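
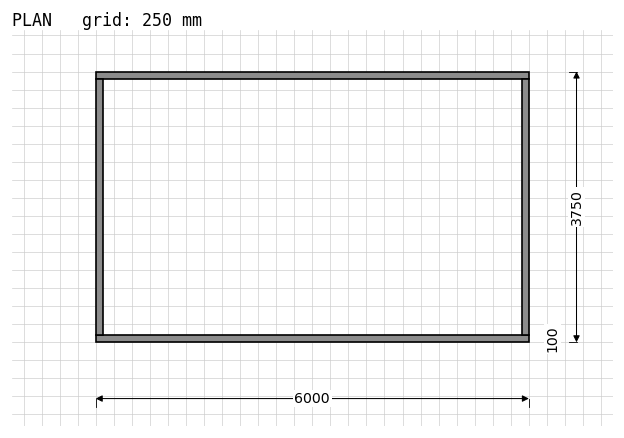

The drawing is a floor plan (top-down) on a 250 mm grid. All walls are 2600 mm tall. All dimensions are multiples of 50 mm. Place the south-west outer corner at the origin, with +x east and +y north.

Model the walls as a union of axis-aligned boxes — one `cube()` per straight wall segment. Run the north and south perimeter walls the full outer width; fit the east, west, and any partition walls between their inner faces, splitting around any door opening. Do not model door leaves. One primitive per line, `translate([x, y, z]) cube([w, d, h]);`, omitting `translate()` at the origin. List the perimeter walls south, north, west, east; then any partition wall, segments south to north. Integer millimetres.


cube([6000, 100, 2600]);
translate([0, 3650, 0]) cube([6000, 100, 2600]);
translate([0, 100, 0]) cube([100, 3550, 2600]);
translate([5900, 100, 0]) cube([100, 3550, 2600]);


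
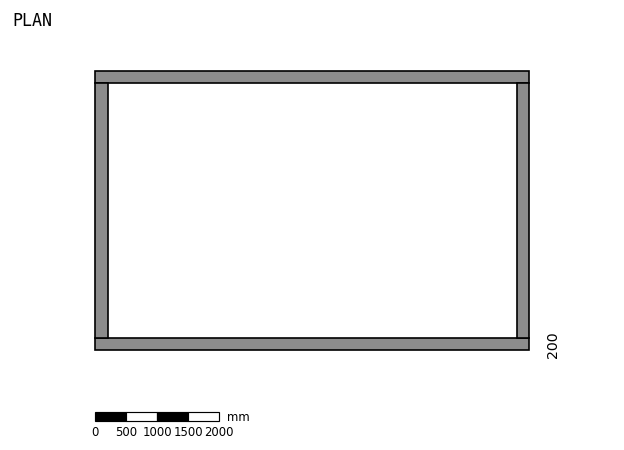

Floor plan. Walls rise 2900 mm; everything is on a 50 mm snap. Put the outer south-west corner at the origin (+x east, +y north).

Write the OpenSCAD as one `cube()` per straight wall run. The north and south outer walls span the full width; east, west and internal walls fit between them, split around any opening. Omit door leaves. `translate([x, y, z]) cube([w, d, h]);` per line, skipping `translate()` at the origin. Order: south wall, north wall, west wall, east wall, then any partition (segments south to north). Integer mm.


cube([7000, 200, 2900]);
translate([0, 4300, 0]) cube([7000, 200, 2900]);
translate([0, 200, 0]) cube([200, 4100, 2900]);
translate([6800, 200, 0]) cube([200, 4100, 2900]);


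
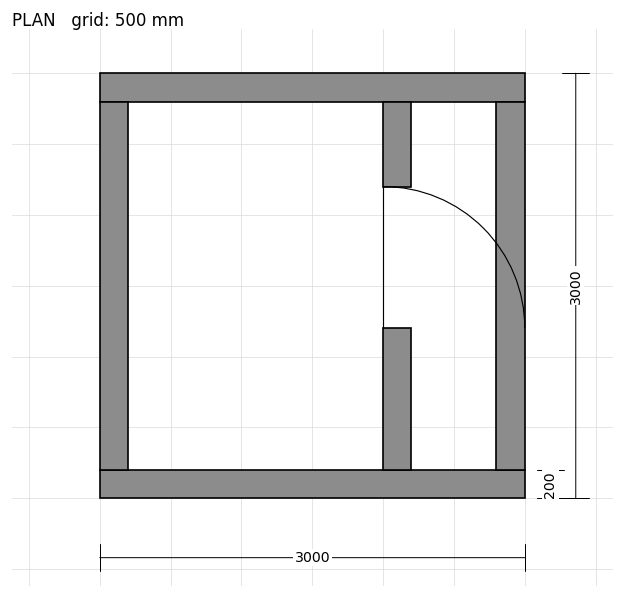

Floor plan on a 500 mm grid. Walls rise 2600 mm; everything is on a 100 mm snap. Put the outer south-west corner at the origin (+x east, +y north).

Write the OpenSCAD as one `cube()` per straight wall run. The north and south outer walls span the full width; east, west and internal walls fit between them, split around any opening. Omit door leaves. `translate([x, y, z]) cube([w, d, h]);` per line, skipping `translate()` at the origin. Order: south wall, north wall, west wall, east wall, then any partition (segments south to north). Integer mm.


cube([3000, 200, 2600]);
translate([0, 2800, 0]) cube([3000, 200, 2600]);
translate([0, 200, 0]) cube([200, 2600, 2600]);
translate([2800, 200, 0]) cube([200, 2600, 2600]);
translate([2000, 200, 0]) cube([200, 1000, 2600]);
translate([2000, 2200, 0]) cube([200, 600, 2600]);


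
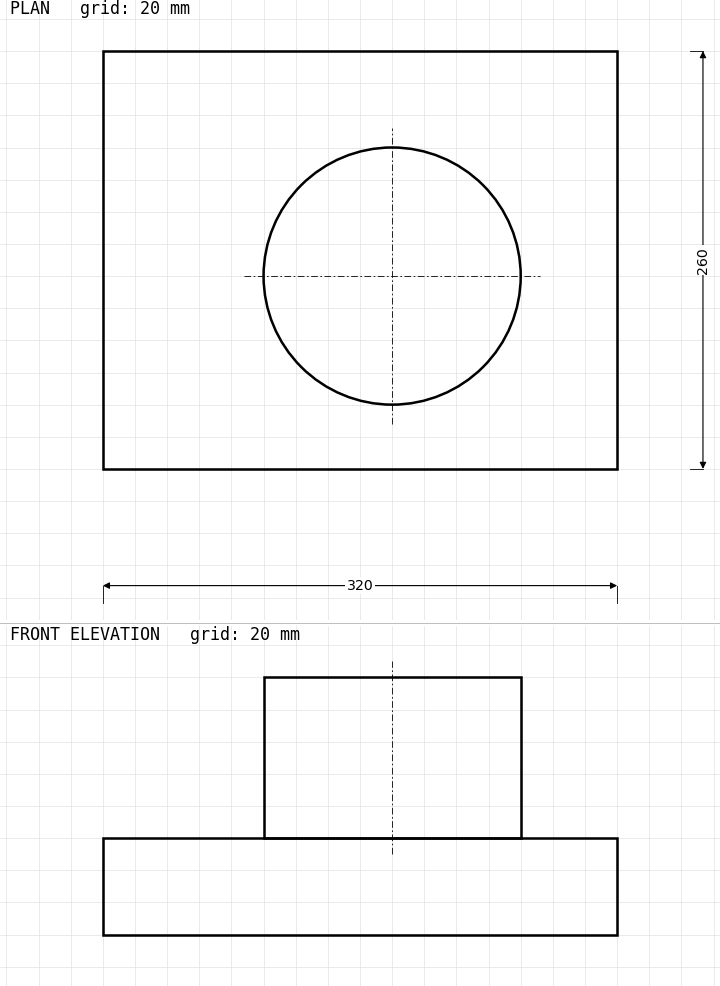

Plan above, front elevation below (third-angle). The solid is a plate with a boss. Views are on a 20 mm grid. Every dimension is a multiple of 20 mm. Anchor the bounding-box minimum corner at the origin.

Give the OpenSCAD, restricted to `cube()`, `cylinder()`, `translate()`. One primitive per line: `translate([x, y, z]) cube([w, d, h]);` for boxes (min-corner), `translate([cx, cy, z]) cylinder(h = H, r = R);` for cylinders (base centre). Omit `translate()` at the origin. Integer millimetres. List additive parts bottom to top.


cube([320, 260, 60]);
translate([180, 120, 60]) cylinder(h = 100, r = 80);


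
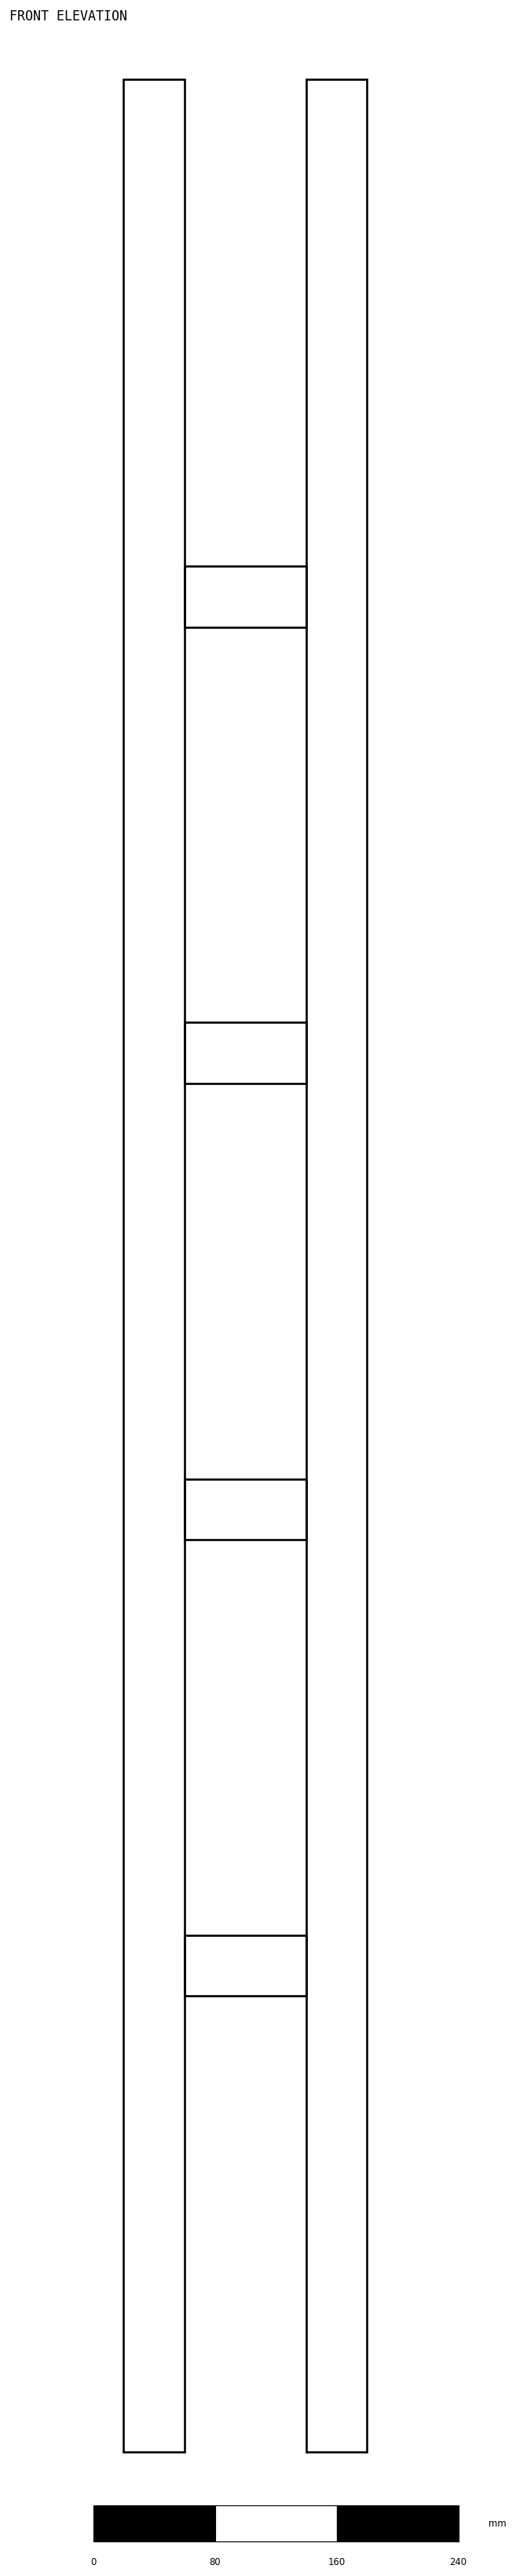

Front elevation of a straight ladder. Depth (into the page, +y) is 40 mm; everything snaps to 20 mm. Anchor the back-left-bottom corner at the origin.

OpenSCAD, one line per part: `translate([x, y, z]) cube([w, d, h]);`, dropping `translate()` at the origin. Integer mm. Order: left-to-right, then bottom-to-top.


cube([40, 40, 1560]);
translate([40, 0, 300]) cube([80, 40, 40]);
translate([40, 0, 600]) cube([80, 40, 40]);
translate([40, 0, 900]) cube([80, 40, 40]);
translate([40, 0, 1200]) cube([80, 40, 40]);
translate([120, 0, 0]) cube([40, 40, 1560]);


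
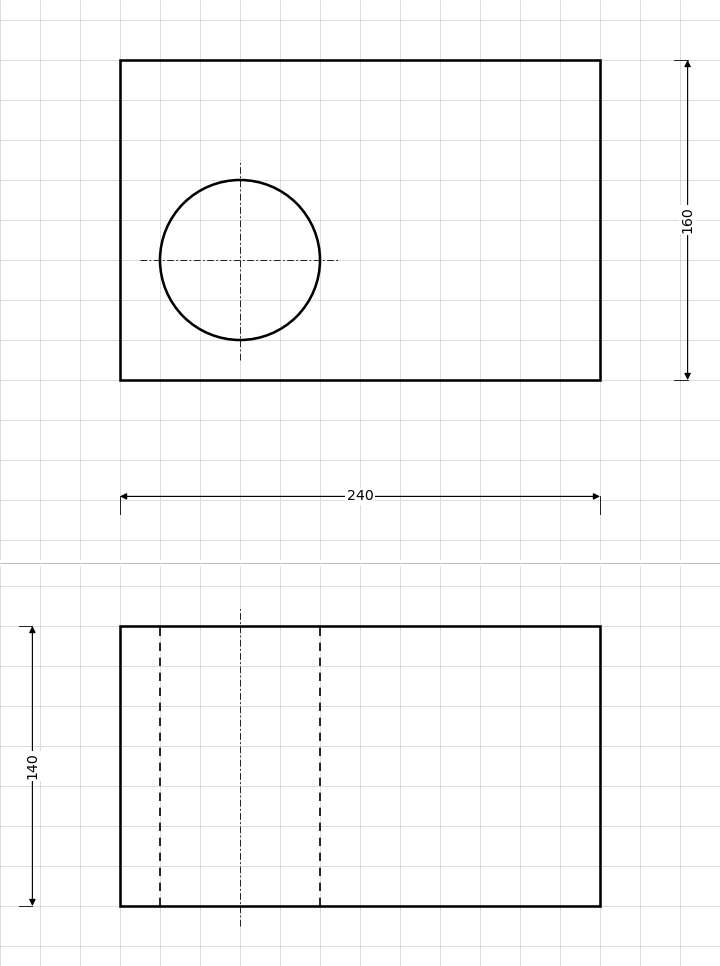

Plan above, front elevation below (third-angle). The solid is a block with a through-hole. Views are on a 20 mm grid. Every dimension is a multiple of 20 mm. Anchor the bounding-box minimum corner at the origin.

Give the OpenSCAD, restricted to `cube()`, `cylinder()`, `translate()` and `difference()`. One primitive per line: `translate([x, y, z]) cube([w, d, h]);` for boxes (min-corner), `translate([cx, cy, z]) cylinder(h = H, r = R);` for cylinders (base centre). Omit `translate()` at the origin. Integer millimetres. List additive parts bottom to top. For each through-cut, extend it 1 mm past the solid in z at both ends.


difference() {
  cube([240, 160, 140]);
  translate([60, 60, -1]) cylinder(h = 142, r = 40);
}


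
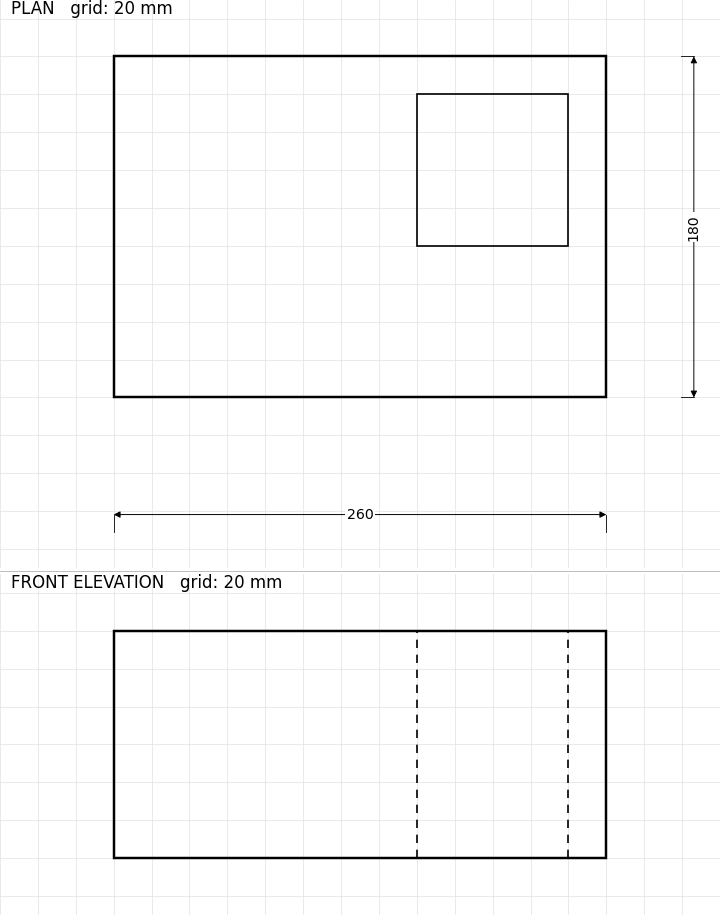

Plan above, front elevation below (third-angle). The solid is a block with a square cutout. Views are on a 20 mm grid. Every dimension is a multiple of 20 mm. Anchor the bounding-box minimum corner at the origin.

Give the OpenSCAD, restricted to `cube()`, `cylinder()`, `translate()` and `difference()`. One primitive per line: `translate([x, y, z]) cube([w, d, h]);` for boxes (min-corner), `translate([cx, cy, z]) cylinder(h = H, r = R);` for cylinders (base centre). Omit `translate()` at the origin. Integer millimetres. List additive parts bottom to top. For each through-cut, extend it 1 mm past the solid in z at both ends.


difference() {
  cube([260, 180, 120]);
  translate([160, 80, -1]) cube([80, 80, 122]);
}


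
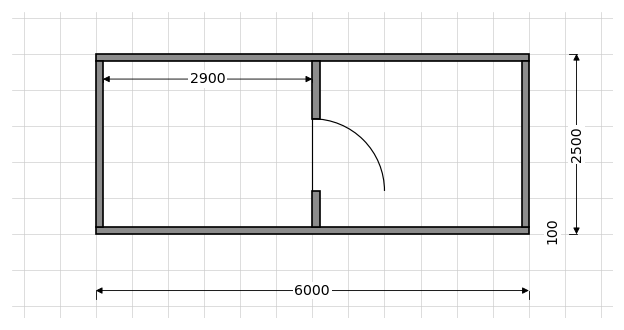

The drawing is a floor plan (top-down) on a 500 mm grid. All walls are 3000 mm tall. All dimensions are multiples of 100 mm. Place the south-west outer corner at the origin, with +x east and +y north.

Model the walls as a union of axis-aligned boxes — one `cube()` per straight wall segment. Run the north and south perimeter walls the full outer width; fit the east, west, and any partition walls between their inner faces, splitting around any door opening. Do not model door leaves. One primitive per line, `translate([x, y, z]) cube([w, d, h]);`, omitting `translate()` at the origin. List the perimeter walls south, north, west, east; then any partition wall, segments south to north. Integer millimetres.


cube([6000, 100, 3000]);
translate([0, 2400, 0]) cube([6000, 100, 3000]);
translate([0, 100, 0]) cube([100, 2300, 3000]);
translate([5900, 100, 0]) cube([100, 2300, 3000]);
translate([3000, 100, 0]) cube([100, 500, 3000]);
translate([3000, 1600, 0]) cube([100, 800, 3000]);


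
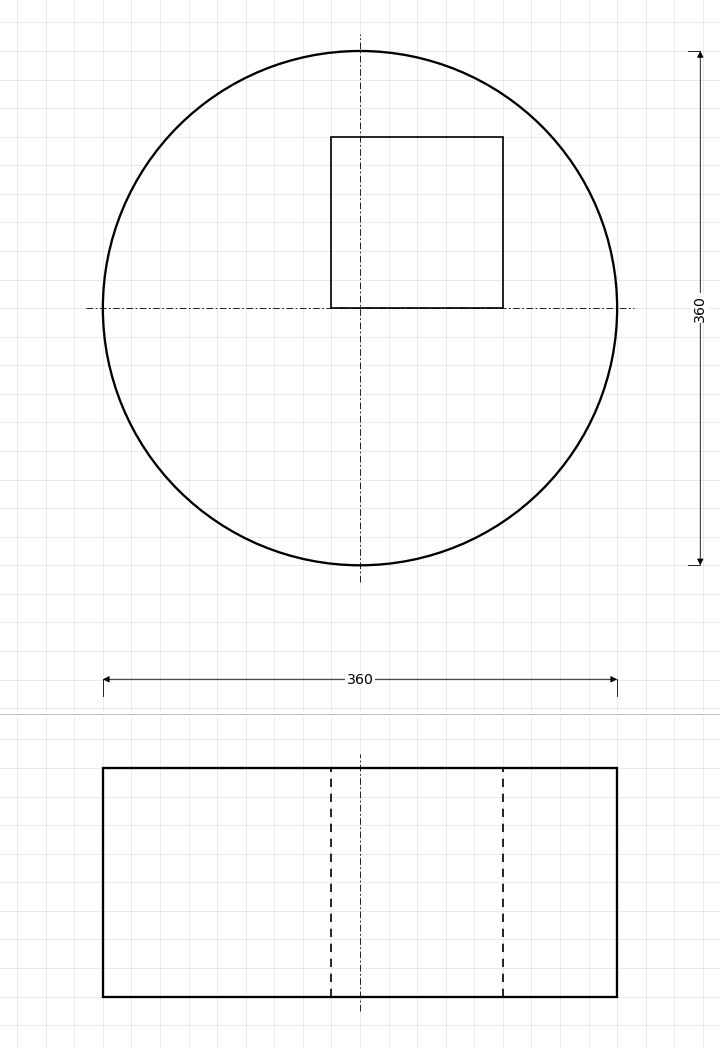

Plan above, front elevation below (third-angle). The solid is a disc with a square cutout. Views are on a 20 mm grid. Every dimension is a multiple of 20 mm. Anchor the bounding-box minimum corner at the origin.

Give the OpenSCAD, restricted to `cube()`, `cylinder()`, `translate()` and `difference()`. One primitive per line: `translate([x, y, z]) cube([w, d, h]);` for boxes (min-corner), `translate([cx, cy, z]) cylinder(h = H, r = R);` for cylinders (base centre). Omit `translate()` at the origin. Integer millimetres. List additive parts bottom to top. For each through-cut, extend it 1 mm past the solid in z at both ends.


difference() {
  translate([180, 180, 0]) cylinder(h = 160, r = 180);
  translate([160, 180, -1]) cube([120, 120, 162]);
}


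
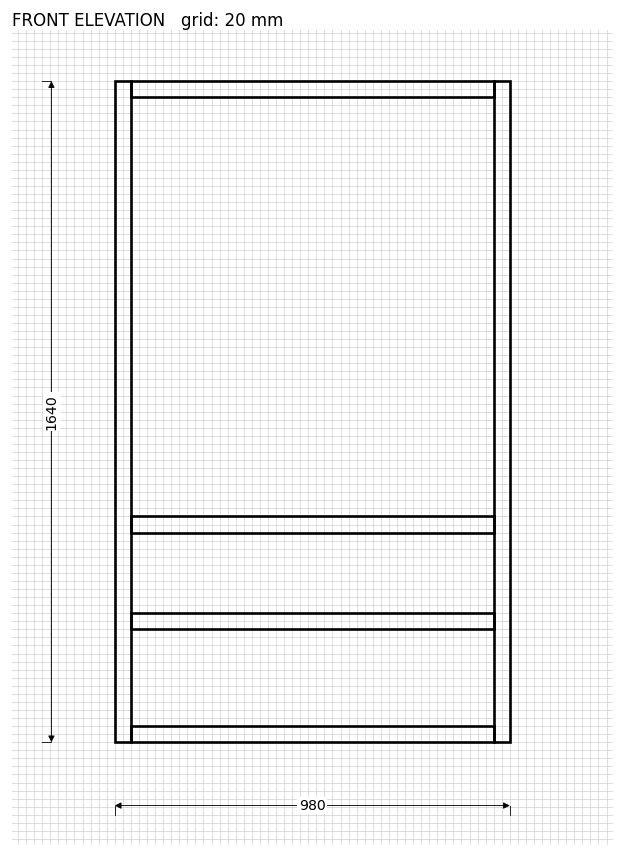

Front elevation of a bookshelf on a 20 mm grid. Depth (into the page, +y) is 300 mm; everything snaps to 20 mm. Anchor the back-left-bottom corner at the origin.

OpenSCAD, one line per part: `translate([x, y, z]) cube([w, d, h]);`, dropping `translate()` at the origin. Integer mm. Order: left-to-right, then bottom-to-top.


cube([40, 300, 1640]);
translate([40, 0, 0]) cube([900, 300, 40]);
translate([40, 0, 280]) cube([900, 300, 40]);
translate([40, 0, 520]) cube([900, 300, 40]);
translate([40, 0, 1600]) cube([900, 300, 40]);
translate([940, 0, 0]) cube([40, 300, 1640]);


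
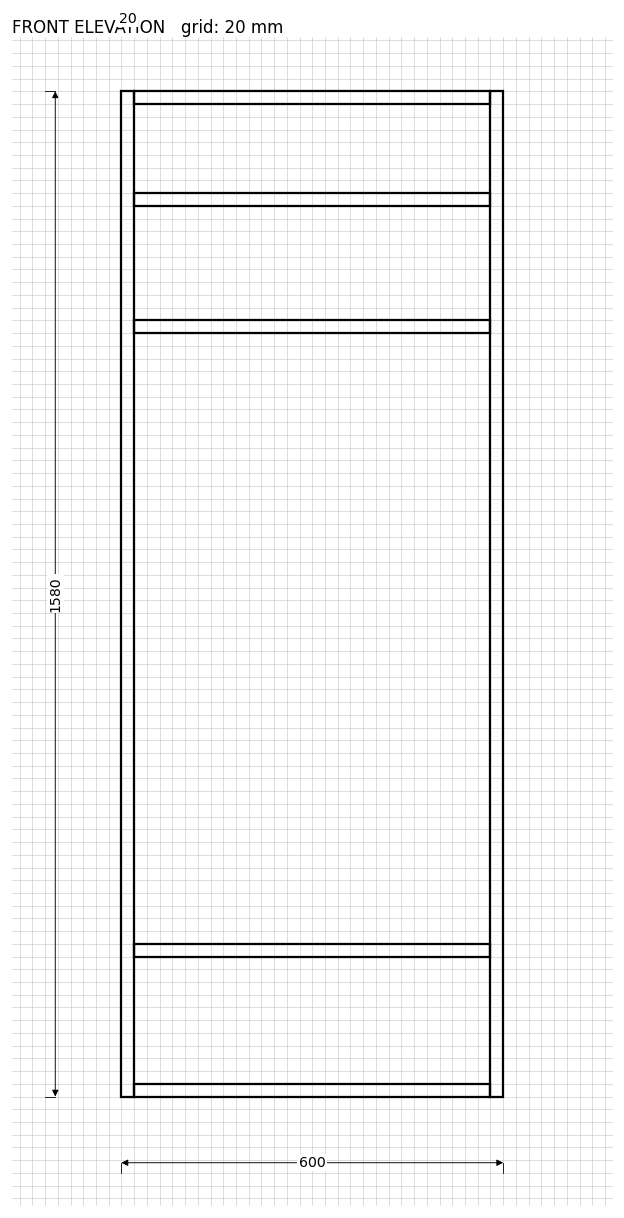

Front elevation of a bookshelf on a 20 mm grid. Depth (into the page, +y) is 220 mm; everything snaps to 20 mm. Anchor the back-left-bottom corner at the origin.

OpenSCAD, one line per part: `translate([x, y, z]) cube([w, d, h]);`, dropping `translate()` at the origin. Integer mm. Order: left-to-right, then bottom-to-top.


cube([20, 220, 1580]);
translate([20, 0, 0]) cube([560, 220, 20]);
translate([20, 0, 220]) cube([560, 220, 20]);
translate([20, 0, 1200]) cube([560, 220, 20]);
translate([20, 0, 1400]) cube([560, 220, 20]);
translate([20, 0, 1560]) cube([560, 220, 20]);
translate([580, 0, 0]) cube([20, 220, 1580]);


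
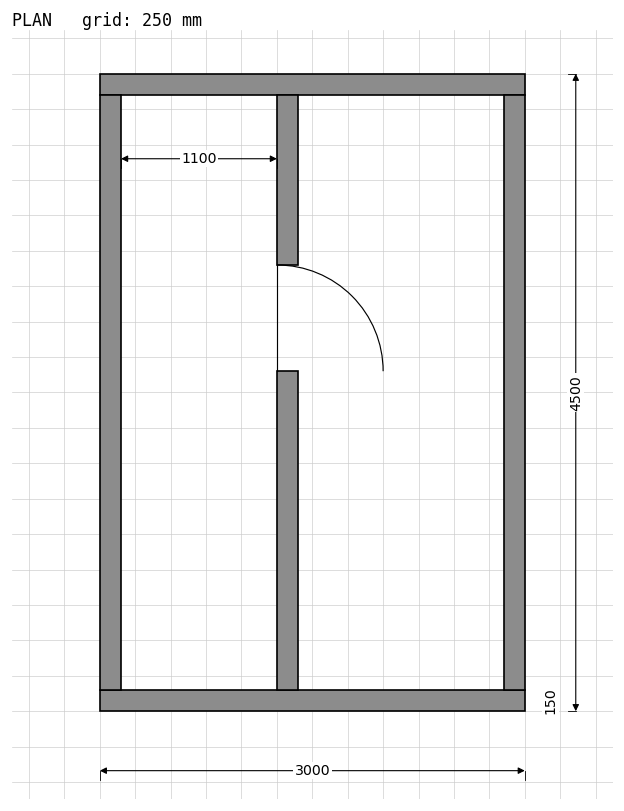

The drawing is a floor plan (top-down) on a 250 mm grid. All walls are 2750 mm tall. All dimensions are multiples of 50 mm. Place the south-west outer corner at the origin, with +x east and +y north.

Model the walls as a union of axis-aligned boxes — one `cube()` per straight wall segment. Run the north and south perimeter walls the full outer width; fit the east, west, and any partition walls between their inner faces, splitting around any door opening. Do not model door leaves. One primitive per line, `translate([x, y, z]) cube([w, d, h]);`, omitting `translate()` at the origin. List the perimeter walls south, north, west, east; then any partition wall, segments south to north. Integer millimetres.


cube([3000, 150, 2750]);
translate([0, 4350, 0]) cube([3000, 150, 2750]);
translate([0, 150, 0]) cube([150, 4200, 2750]);
translate([2850, 150, 0]) cube([150, 4200, 2750]);
translate([1250, 150, 0]) cube([150, 2250, 2750]);
translate([1250, 3150, 0]) cube([150, 1200, 2750]);


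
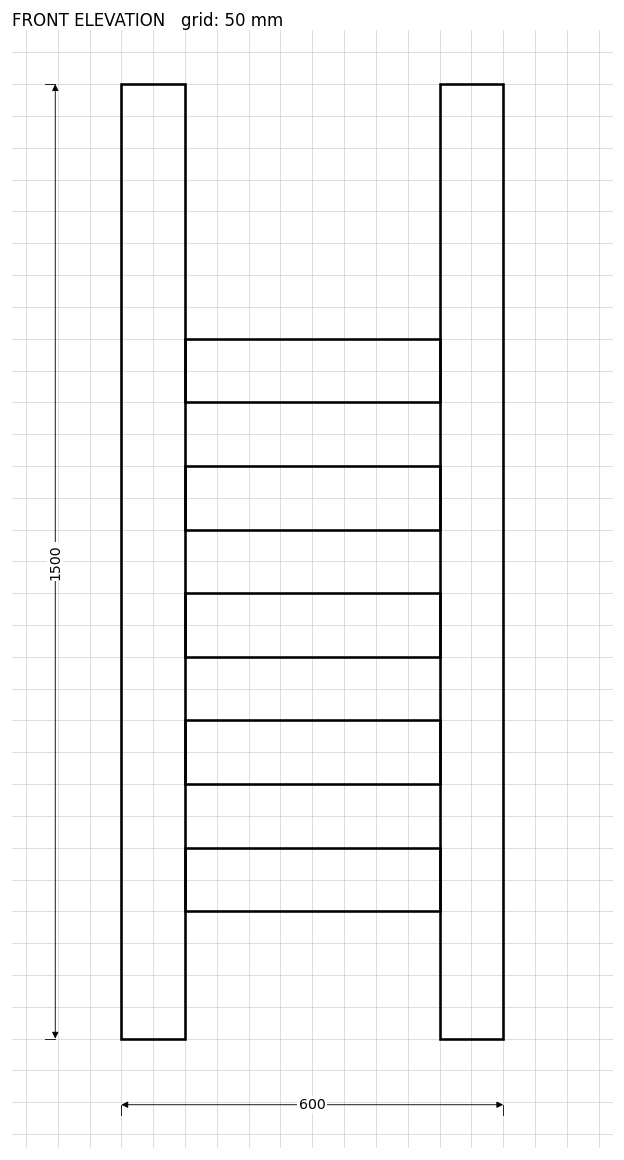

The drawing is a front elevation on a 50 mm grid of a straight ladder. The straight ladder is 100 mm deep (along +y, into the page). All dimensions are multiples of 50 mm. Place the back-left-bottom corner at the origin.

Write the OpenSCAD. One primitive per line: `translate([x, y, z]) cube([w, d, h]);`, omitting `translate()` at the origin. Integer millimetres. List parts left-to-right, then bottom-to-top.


cube([100, 100, 1500]);
translate([100, 0, 200]) cube([400, 100, 100]);
translate([100, 0, 400]) cube([400, 100, 100]);
translate([100, 0, 600]) cube([400, 100, 100]);
translate([100, 0, 800]) cube([400, 100, 100]);
translate([100, 0, 1000]) cube([400, 100, 100]);
translate([500, 0, 0]) cube([100, 100, 1500]);


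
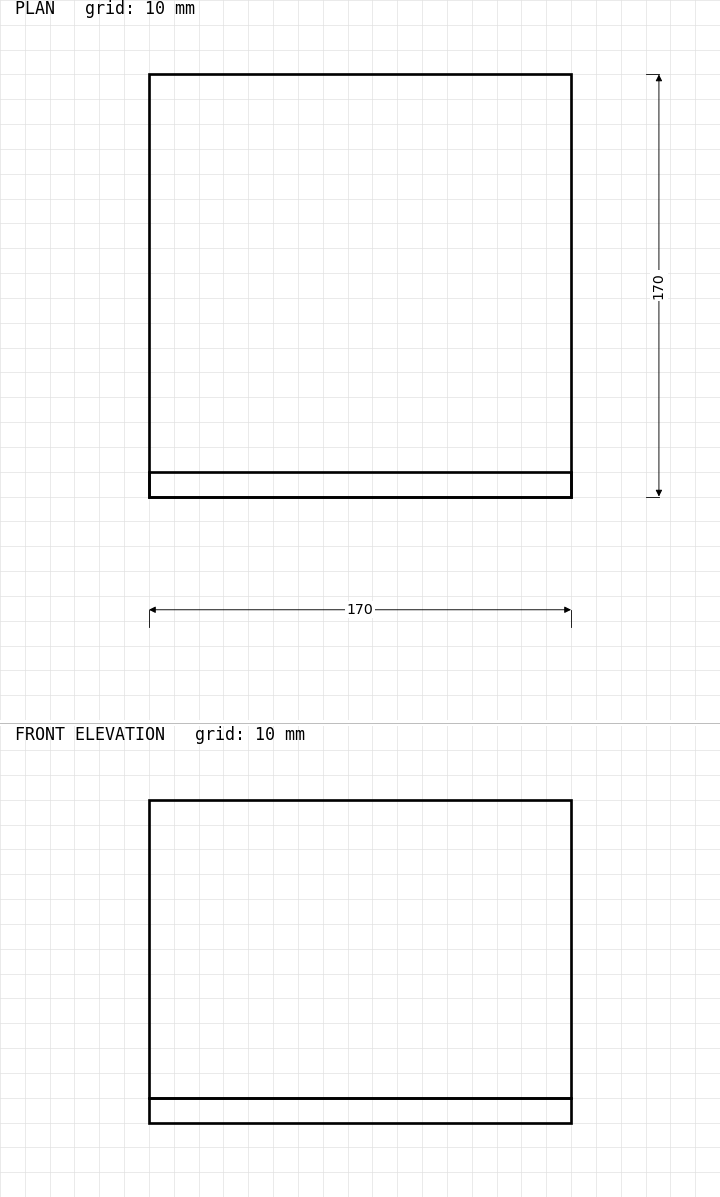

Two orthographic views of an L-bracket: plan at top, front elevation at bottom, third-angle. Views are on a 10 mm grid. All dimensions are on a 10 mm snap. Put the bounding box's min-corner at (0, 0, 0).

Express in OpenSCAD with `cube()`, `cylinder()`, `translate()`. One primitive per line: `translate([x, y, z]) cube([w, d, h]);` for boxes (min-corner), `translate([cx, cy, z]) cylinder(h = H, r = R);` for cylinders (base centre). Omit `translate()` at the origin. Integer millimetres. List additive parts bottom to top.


cube([170, 170, 10]);
translate([0, 0, 10]) cube([170, 10, 120]);


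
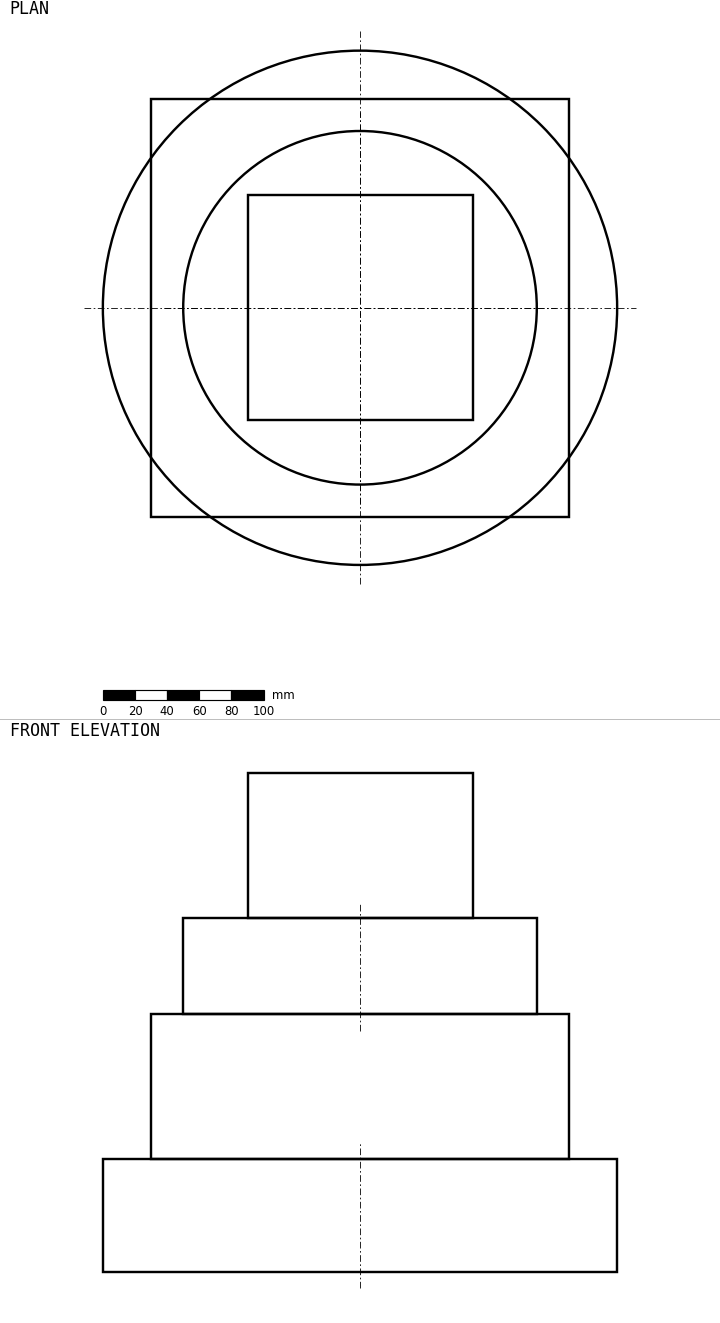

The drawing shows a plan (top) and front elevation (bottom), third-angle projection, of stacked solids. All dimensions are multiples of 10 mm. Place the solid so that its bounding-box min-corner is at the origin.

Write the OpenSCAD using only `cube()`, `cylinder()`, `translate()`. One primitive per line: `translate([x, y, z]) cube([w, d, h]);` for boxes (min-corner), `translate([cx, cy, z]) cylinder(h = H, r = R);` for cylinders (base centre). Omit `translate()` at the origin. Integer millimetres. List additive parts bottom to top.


translate([160, 160, 0]) cylinder(h = 70, r = 160);
translate([30, 30, 70]) cube([260, 260, 90]);
translate([160, 160, 160]) cylinder(h = 60, r = 110);
translate([90, 90, 220]) cube([140, 140, 90]);


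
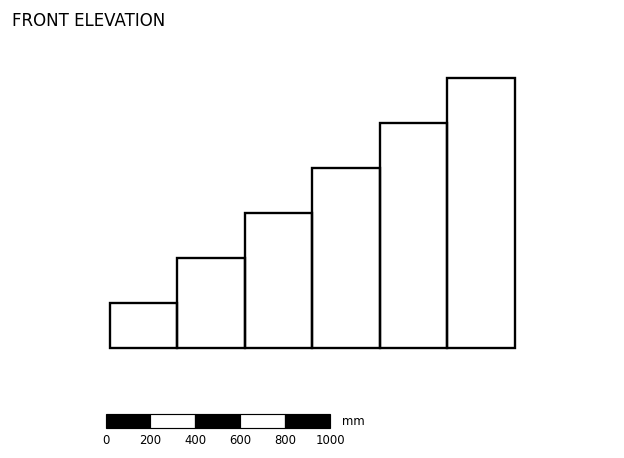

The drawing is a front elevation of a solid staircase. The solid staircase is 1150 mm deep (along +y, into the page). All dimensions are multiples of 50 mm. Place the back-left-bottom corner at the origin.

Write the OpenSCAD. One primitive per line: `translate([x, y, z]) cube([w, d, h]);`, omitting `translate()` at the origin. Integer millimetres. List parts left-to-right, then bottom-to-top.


cube([300, 1150, 200]);
translate([300, 0, 0]) cube([300, 1150, 400]);
translate([600, 0, 0]) cube([300, 1150, 600]);
translate([900, 0, 0]) cube([300, 1150, 800]);
translate([1200, 0, 0]) cube([300, 1150, 1000]);
translate([1500, 0, 0]) cube([300, 1150, 1200]);


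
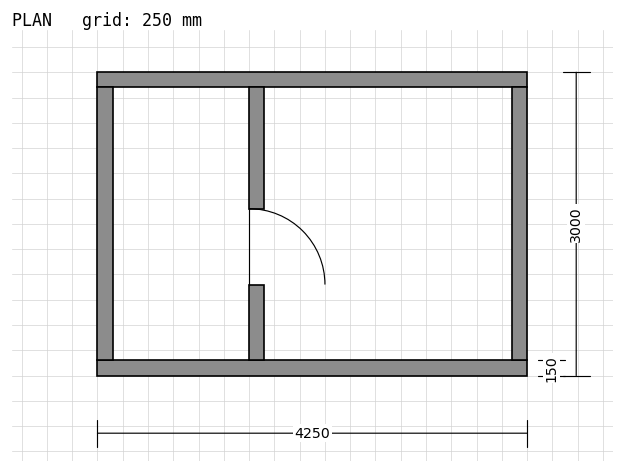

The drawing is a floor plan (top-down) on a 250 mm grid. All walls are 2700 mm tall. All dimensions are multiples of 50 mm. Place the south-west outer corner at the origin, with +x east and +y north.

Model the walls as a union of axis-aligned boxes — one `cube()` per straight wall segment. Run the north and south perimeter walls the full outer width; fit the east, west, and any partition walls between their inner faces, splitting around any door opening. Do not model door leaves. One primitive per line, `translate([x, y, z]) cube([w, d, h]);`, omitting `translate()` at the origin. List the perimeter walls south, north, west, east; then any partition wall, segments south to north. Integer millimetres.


cube([4250, 150, 2700]);
translate([0, 2850, 0]) cube([4250, 150, 2700]);
translate([0, 150, 0]) cube([150, 2700, 2700]);
translate([4100, 150, 0]) cube([150, 2700, 2700]);
translate([1500, 150, 0]) cube([150, 750, 2700]);
translate([1500, 1650, 0]) cube([150, 1200, 2700]);


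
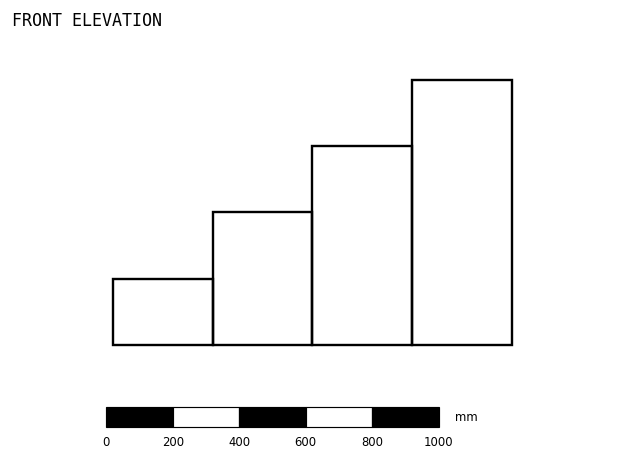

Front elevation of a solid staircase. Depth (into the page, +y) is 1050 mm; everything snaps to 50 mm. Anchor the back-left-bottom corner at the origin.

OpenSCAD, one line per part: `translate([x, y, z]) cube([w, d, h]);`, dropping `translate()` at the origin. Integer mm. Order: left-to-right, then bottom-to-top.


cube([300, 1050, 200]);
translate([300, 0, 0]) cube([300, 1050, 400]);
translate([600, 0, 0]) cube([300, 1050, 600]);
translate([900, 0, 0]) cube([300, 1050, 800]);


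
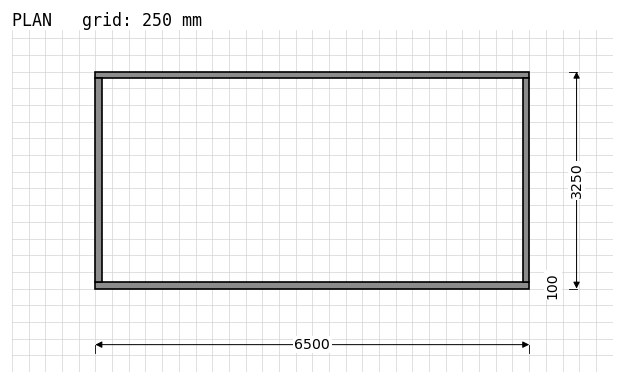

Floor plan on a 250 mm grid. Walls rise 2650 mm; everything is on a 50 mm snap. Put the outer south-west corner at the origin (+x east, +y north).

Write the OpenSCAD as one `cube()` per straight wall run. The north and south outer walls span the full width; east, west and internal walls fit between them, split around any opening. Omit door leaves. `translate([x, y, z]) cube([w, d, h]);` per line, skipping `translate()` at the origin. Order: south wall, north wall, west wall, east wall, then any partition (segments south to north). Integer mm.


cube([6500, 100, 2650]);
translate([0, 3150, 0]) cube([6500, 100, 2650]);
translate([0, 100, 0]) cube([100, 3050, 2650]);
translate([6400, 100, 0]) cube([100, 3050, 2650]);


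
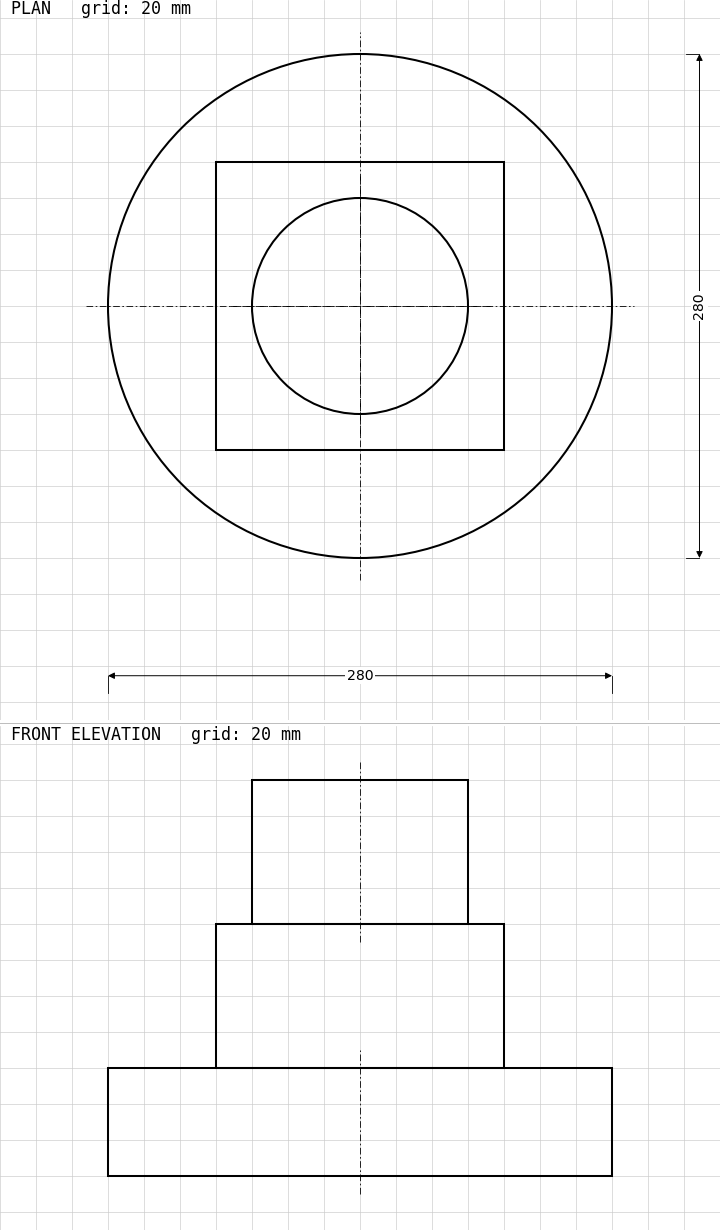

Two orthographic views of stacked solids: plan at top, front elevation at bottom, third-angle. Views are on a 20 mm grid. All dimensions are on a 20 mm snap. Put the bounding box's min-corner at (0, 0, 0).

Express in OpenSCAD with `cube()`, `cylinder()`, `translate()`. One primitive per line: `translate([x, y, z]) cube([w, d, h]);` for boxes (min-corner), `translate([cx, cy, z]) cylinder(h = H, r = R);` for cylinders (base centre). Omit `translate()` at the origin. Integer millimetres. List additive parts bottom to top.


translate([140, 140, 0]) cylinder(h = 60, r = 140);
translate([60, 60, 60]) cube([160, 160, 80]);
translate([140, 140, 140]) cylinder(h = 80, r = 60);


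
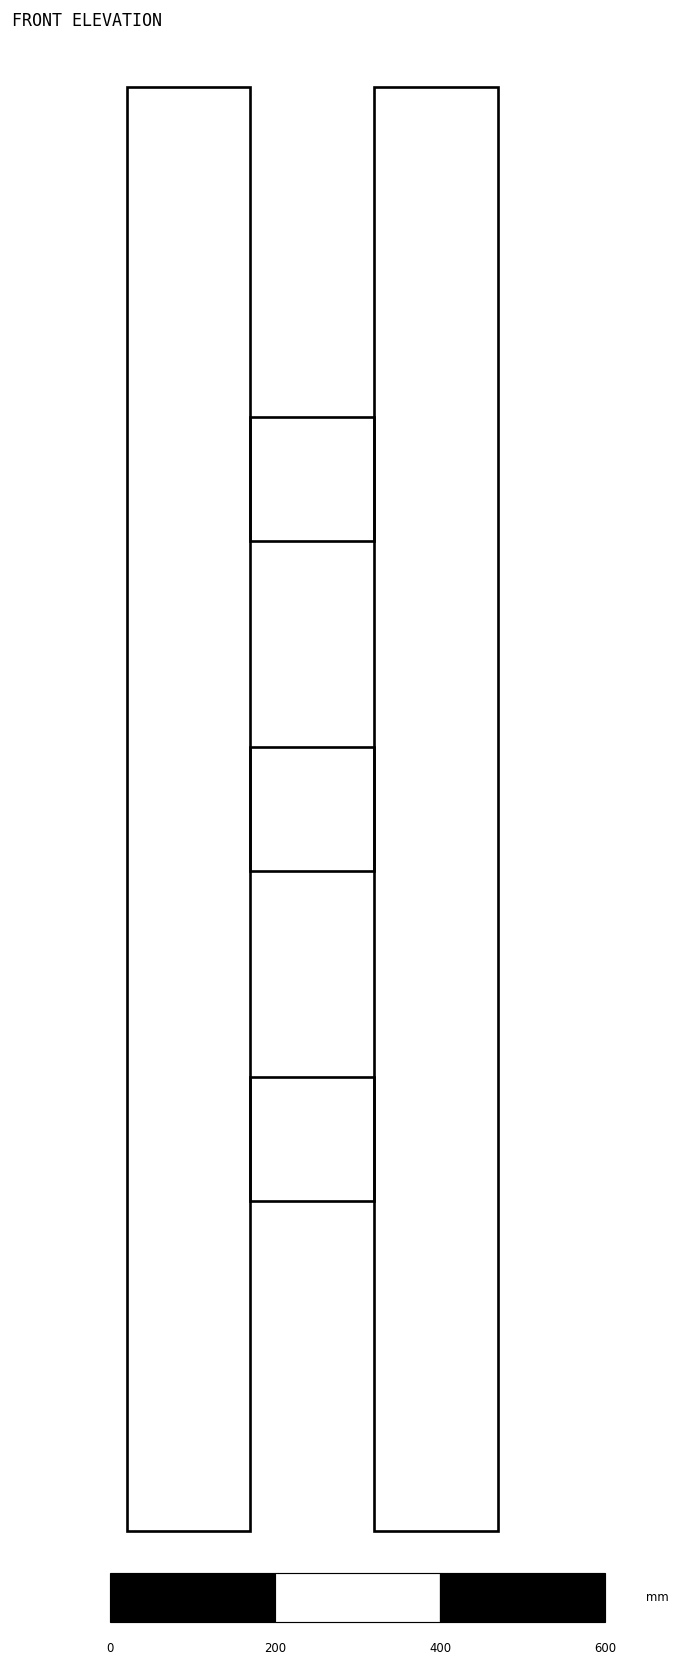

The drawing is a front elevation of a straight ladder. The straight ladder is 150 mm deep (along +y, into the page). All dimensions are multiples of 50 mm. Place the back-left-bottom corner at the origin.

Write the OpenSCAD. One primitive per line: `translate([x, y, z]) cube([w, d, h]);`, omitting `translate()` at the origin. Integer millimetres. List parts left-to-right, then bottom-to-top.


cube([150, 150, 1750]);
translate([150, 0, 400]) cube([150, 150, 150]);
translate([150, 0, 800]) cube([150, 150, 150]);
translate([150, 0, 1200]) cube([150, 150, 150]);
translate([300, 0, 0]) cube([150, 150, 1750]);


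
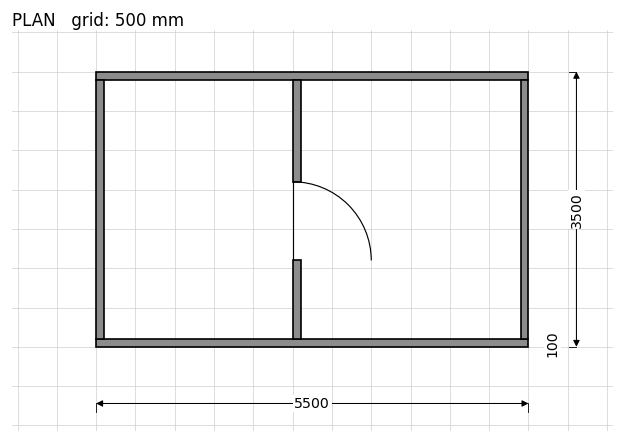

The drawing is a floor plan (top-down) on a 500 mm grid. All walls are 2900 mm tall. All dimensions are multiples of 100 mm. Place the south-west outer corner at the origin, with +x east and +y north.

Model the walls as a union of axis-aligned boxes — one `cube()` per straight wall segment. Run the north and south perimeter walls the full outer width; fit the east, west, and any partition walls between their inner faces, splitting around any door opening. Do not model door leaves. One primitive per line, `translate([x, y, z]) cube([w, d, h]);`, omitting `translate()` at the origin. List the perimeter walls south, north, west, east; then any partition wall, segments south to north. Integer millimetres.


cube([5500, 100, 2900]);
translate([0, 3400, 0]) cube([5500, 100, 2900]);
translate([0, 100, 0]) cube([100, 3300, 2900]);
translate([5400, 100, 0]) cube([100, 3300, 2900]);
translate([2500, 100, 0]) cube([100, 1000, 2900]);
translate([2500, 2100, 0]) cube([100, 1300, 2900]);


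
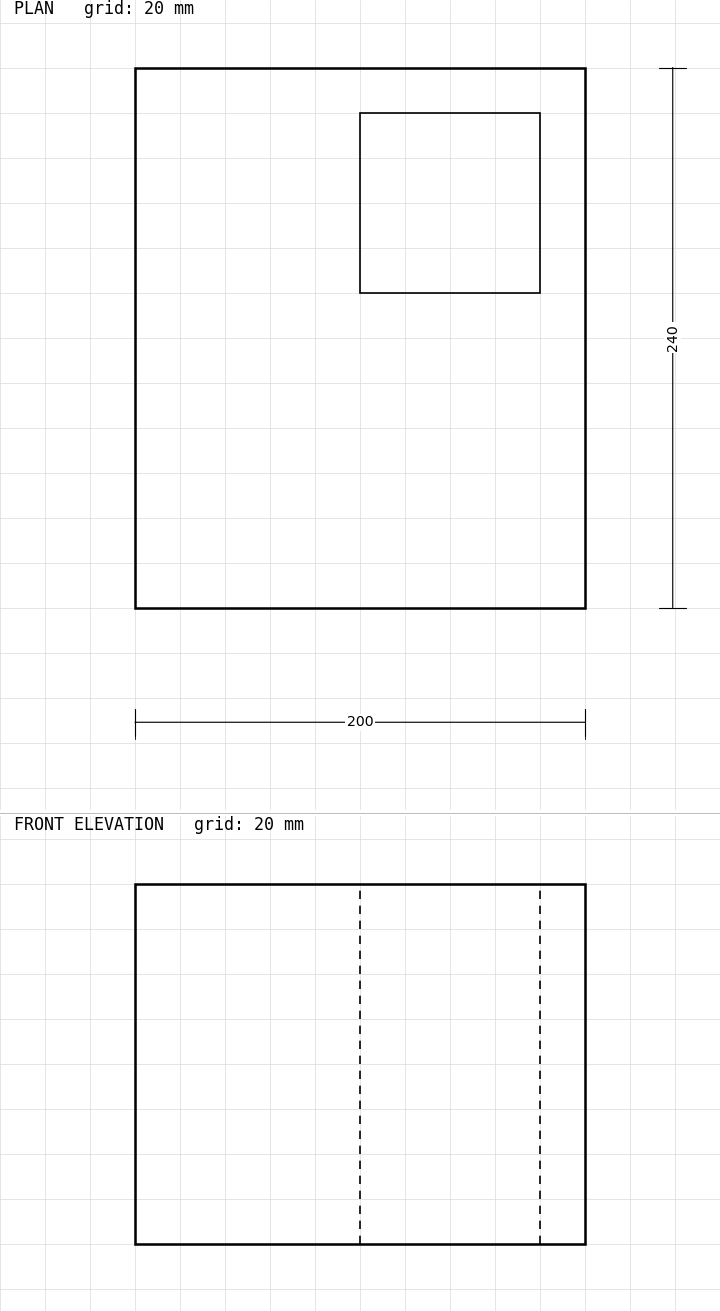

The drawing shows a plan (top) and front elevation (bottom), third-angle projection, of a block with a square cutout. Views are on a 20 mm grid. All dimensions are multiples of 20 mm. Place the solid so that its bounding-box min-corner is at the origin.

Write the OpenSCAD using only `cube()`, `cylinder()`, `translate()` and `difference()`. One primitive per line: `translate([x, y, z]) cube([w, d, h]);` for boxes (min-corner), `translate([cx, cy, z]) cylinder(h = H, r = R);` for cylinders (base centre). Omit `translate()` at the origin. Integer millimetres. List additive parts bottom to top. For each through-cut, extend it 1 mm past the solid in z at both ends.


difference() {
  cube([200, 240, 160]);
  translate([100, 140, -1]) cube([80, 80, 162]);
}


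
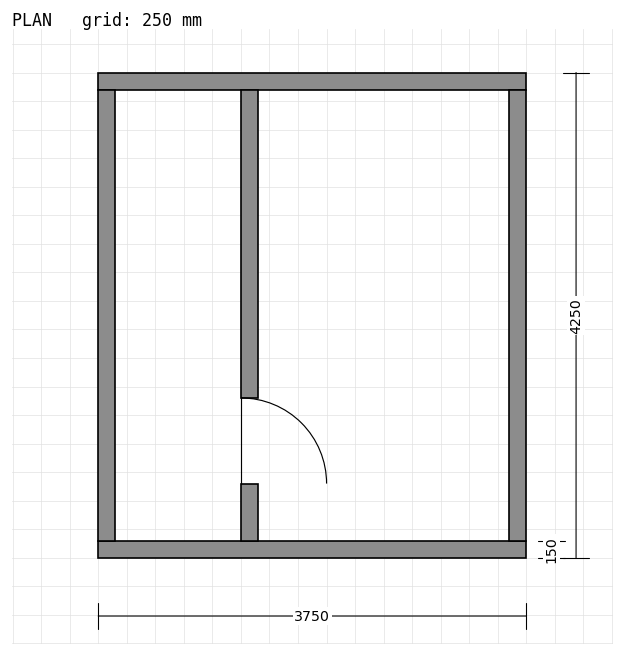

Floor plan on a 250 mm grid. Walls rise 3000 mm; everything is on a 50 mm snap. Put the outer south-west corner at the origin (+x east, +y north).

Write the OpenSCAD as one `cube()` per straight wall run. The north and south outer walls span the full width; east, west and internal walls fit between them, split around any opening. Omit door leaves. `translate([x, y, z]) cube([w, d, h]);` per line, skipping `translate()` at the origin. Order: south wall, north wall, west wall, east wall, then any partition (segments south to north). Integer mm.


cube([3750, 150, 3000]);
translate([0, 4100, 0]) cube([3750, 150, 3000]);
translate([0, 150, 0]) cube([150, 3950, 3000]);
translate([3600, 150, 0]) cube([150, 3950, 3000]);
translate([1250, 150, 0]) cube([150, 500, 3000]);
translate([1250, 1400, 0]) cube([150, 2700, 3000]);


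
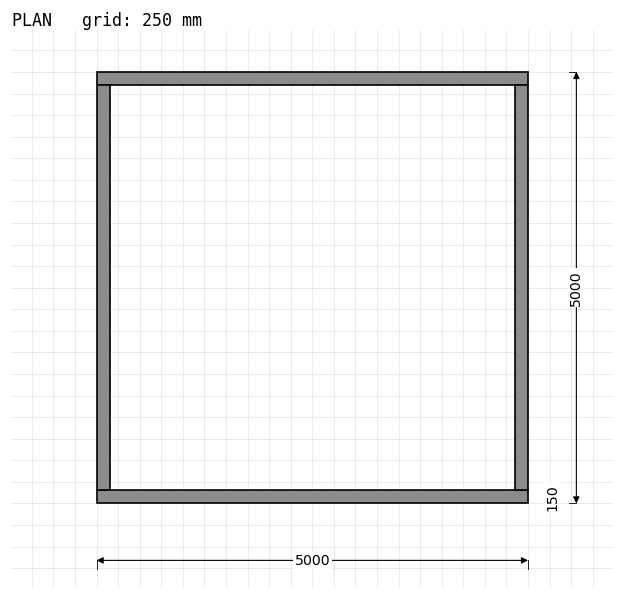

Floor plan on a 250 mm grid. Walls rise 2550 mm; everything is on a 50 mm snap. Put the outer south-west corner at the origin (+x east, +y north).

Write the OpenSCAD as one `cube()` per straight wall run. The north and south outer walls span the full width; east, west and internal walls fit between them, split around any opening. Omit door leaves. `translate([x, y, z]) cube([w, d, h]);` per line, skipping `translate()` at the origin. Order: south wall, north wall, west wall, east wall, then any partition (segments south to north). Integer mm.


cube([5000, 150, 2550]);
translate([0, 4850, 0]) cube([5000, 150, 2550]);
translate([0, 150, 0]) cube([150, 4700, 2550]);
translate([4850, 150, 0]) cube([150, 4700, 2550]);


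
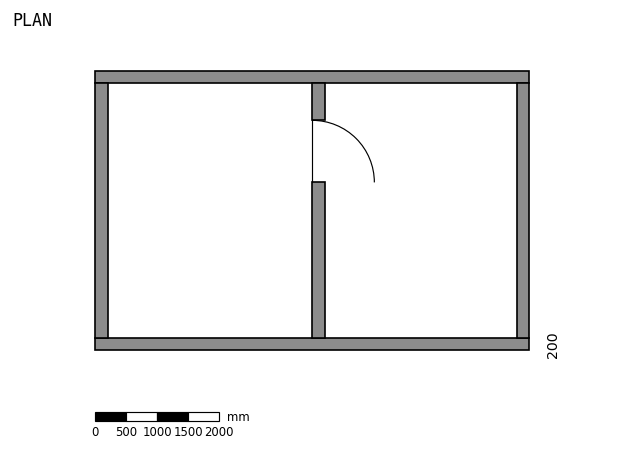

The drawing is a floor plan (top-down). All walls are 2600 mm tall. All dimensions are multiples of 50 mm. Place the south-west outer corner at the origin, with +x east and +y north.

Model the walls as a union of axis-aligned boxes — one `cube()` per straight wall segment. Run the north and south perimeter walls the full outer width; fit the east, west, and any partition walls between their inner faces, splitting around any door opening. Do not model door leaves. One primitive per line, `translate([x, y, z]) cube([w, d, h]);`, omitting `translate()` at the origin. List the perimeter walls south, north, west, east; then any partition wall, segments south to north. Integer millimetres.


cube([7000, 200, 2600]);
translate([0, 4300, 0]) cube([7000, 200, 2600]);
translate([0, 200, 0]) cube([200, 4100, 2600]);
translate([6800, 200, 0]) cube([200, 4100, 2600]);
translate([3500, 200, 0]) cube([200, 2500, 2600]);
translate([3500, 3700, 0]) cube([200, 600, 2600]);


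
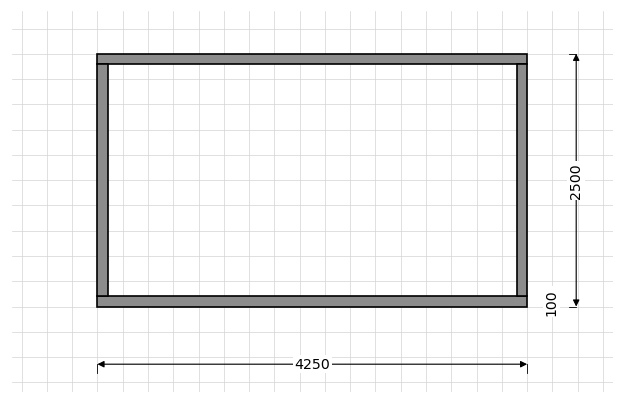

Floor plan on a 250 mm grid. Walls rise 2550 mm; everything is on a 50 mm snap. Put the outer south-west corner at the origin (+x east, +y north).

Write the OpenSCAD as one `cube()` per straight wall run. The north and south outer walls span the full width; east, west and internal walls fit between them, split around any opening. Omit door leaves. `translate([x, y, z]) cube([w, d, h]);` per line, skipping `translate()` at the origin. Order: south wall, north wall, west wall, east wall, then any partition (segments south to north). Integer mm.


cube([4250, 100, 2550]);
translate([0, 2400, 0]) cube([4250, 100, 2550]);
translate([0, 100, 0]) cube([100, 2300, 2550]);
translate([4150, 100, 0]) cube([100, 2300, 2550]);


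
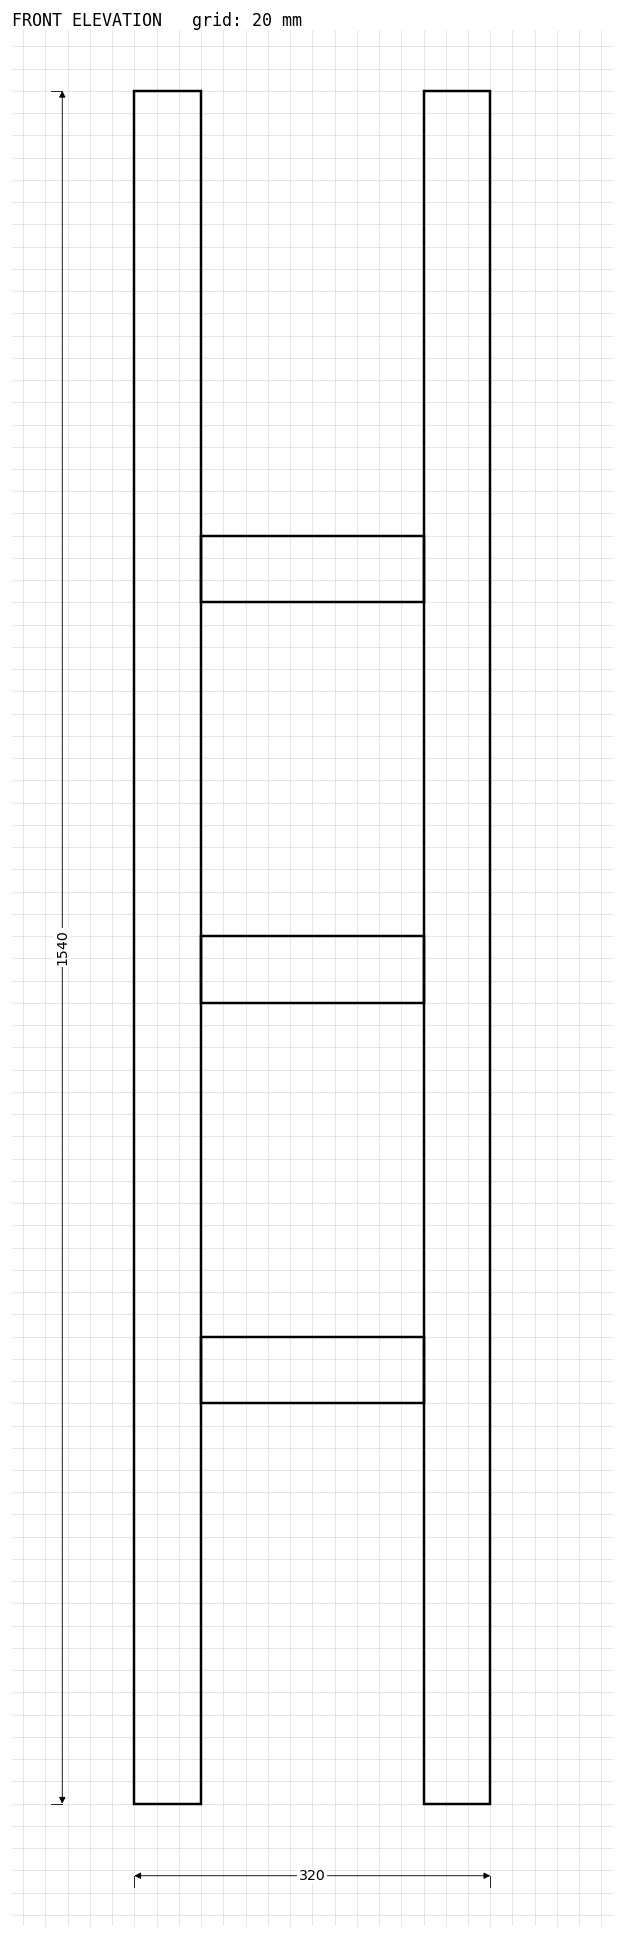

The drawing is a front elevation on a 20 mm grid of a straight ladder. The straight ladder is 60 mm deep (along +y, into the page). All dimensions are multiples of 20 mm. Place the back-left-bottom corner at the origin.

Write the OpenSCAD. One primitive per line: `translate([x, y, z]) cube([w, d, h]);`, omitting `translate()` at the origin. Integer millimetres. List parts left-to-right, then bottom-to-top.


cube([60, 60, 1540]);
translate([60, 0, 360]) cube([200, 60, 60]);
translate([60, 0, 720]) cube([200, 60, 60]);
translate([60, 0, 1080]) cube([200, 60, 60]);
translate([260, 0, 0]) cube([60, 60, 1540]);


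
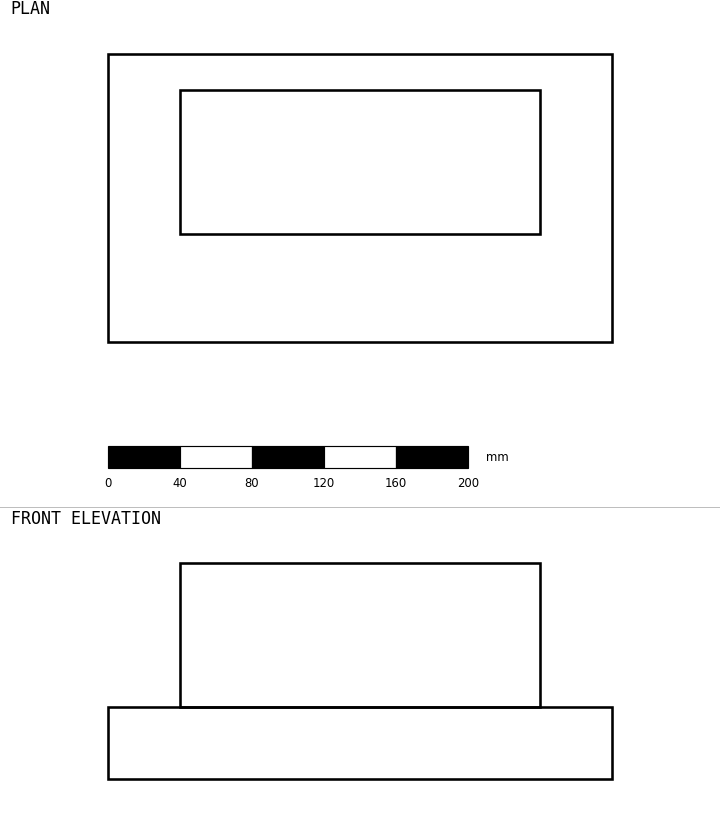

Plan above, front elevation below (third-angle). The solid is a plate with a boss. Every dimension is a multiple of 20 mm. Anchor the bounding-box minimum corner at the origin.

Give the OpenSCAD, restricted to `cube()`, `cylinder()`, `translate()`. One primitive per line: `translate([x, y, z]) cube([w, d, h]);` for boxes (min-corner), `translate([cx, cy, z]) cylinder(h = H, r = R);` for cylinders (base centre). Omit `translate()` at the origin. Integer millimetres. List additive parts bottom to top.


cube([280, 160, 40]);
translate([40, 60, 40]) cube([200, 80, 80]);


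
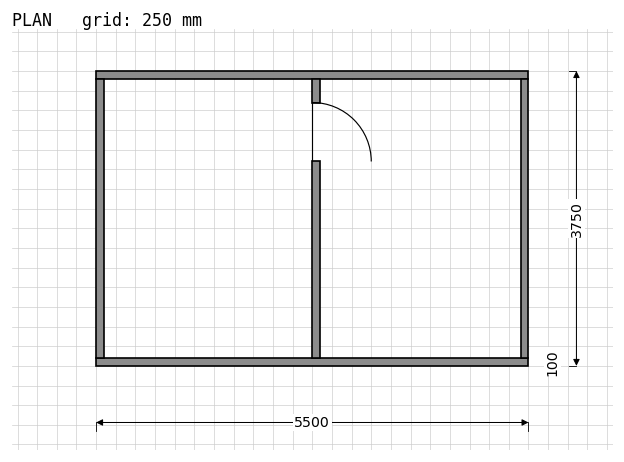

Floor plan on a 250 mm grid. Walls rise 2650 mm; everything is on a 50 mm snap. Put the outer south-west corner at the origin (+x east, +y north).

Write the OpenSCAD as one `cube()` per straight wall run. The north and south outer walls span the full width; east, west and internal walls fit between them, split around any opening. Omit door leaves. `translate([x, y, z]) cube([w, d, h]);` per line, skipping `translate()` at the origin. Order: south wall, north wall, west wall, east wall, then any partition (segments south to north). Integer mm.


cube([5500, 100, 2650]);
translate([0, 3650, 0]) cube([5500, 100, 2650]);
translate([0, 100, 0]) cube([100, 3550, 2650]);
translate([5400, 100, 0]) cube([100, 3550, 2650]);
translate([2750, 100, 0]) cube([100, 2500, 2650]);
translate([2750, 3350, 0]) cube([100, 300, 2650]);


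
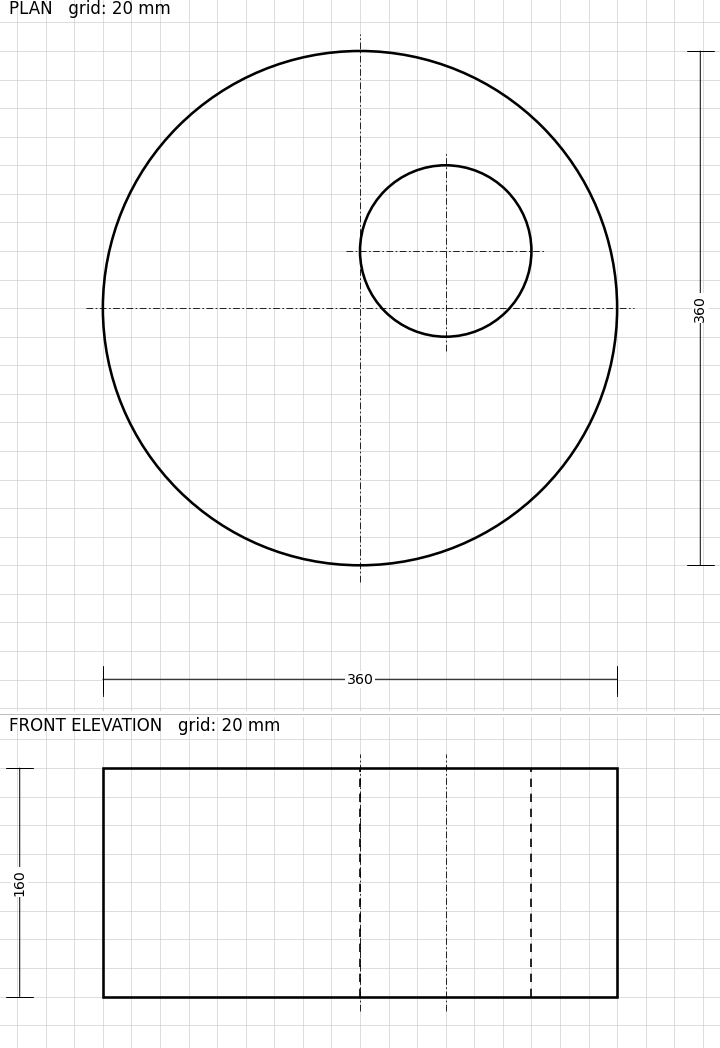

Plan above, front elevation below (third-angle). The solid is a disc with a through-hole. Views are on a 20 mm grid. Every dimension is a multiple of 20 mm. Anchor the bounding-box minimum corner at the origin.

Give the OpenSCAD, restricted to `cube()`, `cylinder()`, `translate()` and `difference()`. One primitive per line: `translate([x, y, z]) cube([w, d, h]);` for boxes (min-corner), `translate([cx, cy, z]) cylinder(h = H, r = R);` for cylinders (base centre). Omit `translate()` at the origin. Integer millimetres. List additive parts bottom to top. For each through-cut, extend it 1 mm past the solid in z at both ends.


difference() {
  translate([180, 180, 0]) cylinder(h = 160, r = 180);
  translate([240, 220, -1]) cylinder(h = 162, r = 60);
}


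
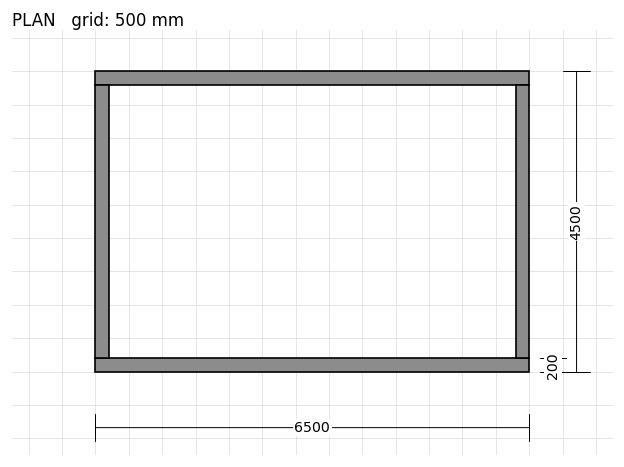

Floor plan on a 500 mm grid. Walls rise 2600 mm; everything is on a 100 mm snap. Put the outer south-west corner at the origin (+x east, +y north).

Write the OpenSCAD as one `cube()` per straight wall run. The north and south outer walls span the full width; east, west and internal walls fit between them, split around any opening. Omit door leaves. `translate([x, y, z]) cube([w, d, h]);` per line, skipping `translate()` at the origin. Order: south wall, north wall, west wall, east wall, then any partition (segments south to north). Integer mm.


cube([6500, 200, 2600]);
translate([0, 4300, 0]) cube([6500, 200, 2600]);
translate([0, 200, 0]) cube([200, 4100, 2600]);
translate([6300, 200, 0]) cube([200, 4100, 2600]);


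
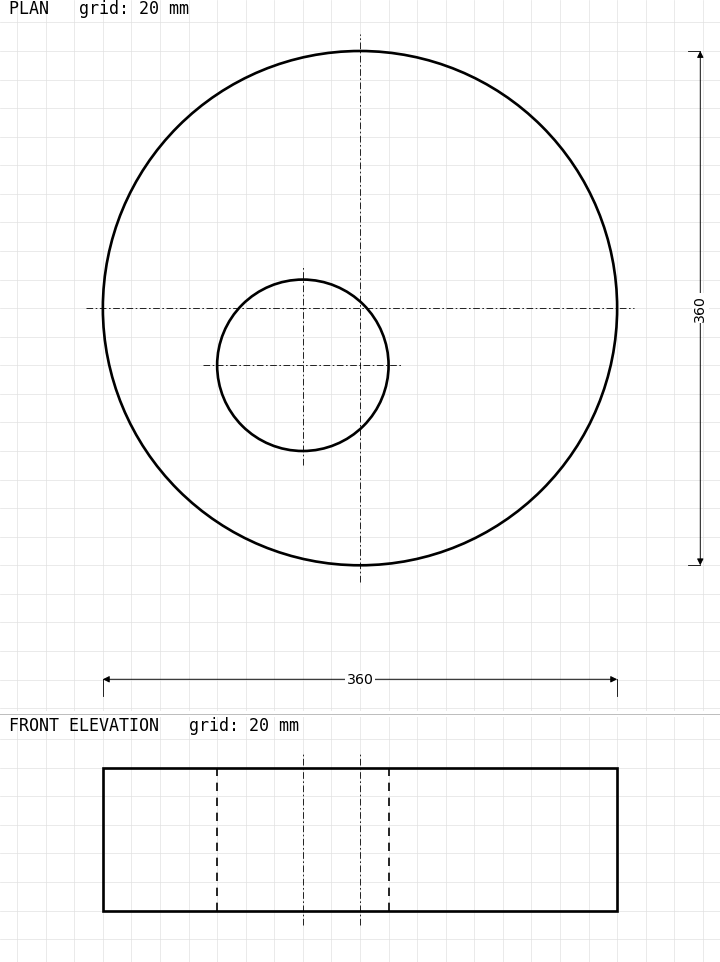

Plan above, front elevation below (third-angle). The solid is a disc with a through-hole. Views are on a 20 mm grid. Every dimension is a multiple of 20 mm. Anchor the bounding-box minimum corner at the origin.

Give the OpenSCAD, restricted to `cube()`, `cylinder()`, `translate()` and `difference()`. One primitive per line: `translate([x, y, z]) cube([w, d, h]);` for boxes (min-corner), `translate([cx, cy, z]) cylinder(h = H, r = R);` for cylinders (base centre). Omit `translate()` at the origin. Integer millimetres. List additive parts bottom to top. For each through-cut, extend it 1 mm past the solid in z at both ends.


difference() {
  translate([180, 180, 0]) cylinder(h = 100, r = 180);
  translate([140, 140, -1]) cylinder(h = 102, r = 60);
}


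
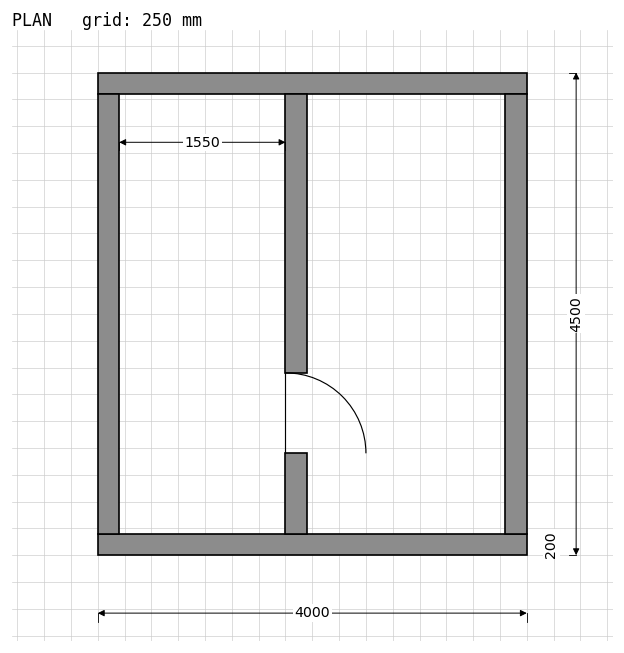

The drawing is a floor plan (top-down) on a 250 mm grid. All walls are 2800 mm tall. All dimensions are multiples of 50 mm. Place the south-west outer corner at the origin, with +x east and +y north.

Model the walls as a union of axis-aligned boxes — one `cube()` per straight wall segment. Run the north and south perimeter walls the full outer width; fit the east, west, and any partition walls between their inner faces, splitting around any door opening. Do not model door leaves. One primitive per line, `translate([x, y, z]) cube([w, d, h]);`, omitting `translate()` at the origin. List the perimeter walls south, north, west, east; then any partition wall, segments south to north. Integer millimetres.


cube([4000, 200, 2800]);
translate([0, 4300, 0]) cube([4000, 200, 2800]);
translate([0, 200, 0]) cube([200, 4100, 2800]);
translate([3800, 200, 0]) cube([200, 4100, 2800]);
translate([1750, 200, 0]) cube([200, 750, 2800]);
translate([1750, 1700, 0]) cube([200, 2600, 2800]);


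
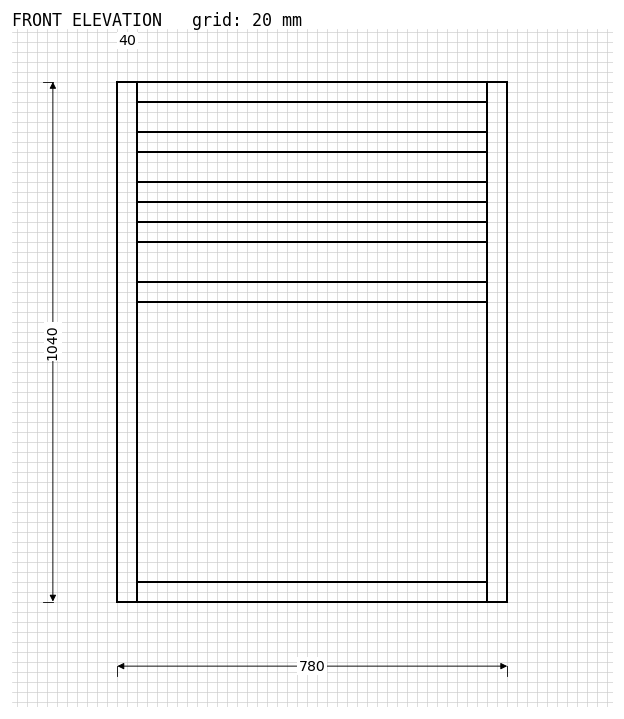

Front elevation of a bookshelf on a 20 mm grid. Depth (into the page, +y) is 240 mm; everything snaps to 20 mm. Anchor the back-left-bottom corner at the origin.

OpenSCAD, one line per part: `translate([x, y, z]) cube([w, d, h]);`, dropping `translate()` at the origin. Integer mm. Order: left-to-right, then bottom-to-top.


cube([40, 240, 1040]);
translate([40, 0, 0]) cube([700, 240, 40]);
translate([40, 0, 600]) cube([700, 240, 40]);
translate([40, 0, 720]) cube([700, 240, 40]);
translate([40, 0, 800]) cube([700, 240, 40]);
translate([40, 0, 900]) cube([700, 240, 40]);
translate([40, 0, 1000]) cube([700, 240, 40]);
translate([740, 0, 0]) cube([40, 240, 1040]);


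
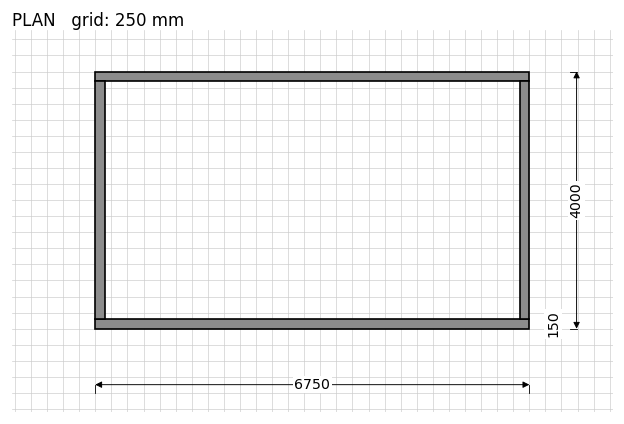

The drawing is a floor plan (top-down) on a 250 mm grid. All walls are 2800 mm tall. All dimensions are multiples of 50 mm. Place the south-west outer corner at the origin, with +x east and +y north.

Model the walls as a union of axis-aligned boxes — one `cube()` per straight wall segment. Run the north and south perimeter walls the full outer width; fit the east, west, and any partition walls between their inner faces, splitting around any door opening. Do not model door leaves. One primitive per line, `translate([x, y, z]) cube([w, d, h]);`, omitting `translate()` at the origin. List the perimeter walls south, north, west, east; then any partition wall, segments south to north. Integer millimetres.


cube([6750, 150, 2800]);
translate([0, 3850, 0]) cube([6750, 150, 2800]);
translate([0, 150, 0]) cube([150, 3700, 2800]);
translate([6600, 150, 0]) cube([150, 3700, 2800]);


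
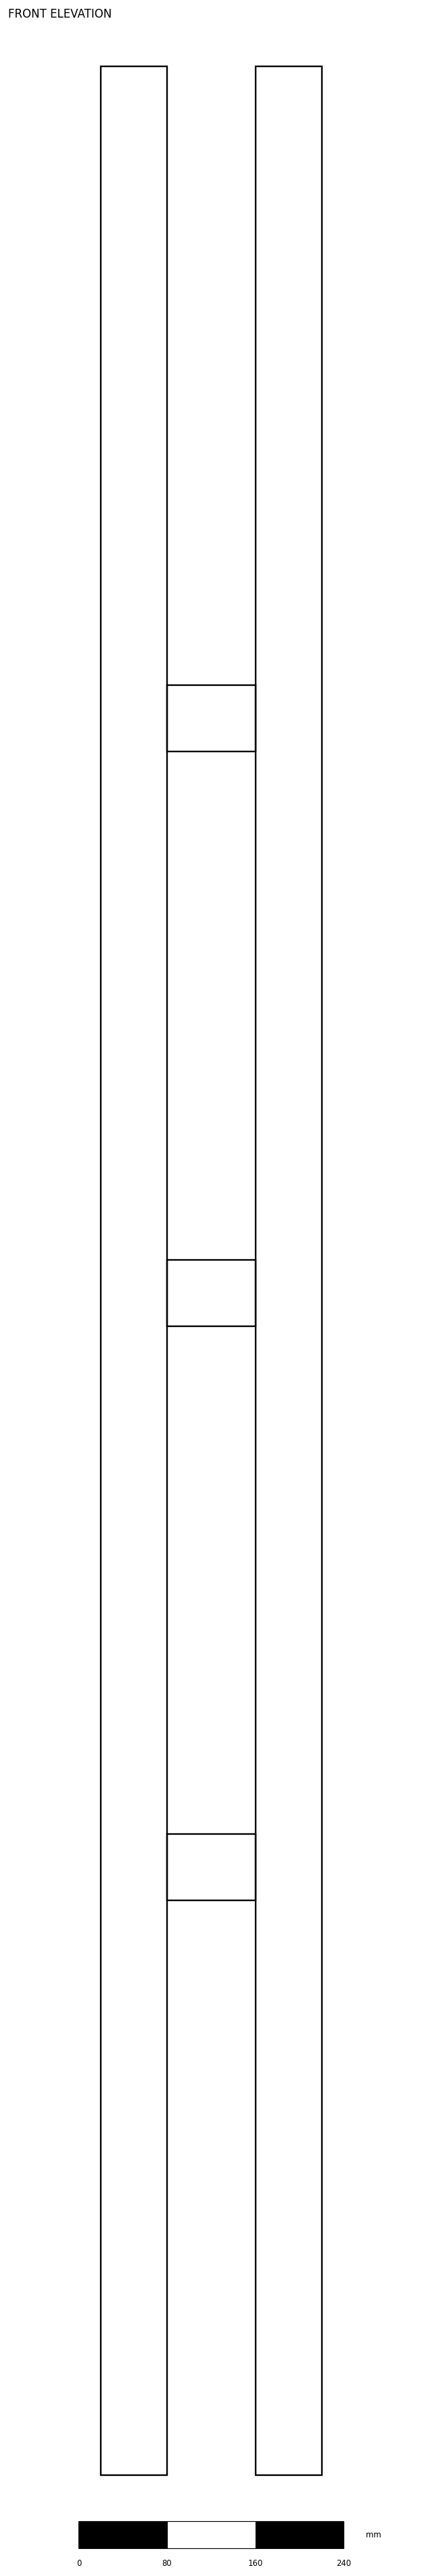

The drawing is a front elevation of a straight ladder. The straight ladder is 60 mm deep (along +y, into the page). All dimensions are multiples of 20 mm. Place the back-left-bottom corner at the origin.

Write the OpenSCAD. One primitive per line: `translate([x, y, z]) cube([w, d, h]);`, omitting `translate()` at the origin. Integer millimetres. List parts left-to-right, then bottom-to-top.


cube([60, 60, 2180]);
translate([60, 0, 520]) cube([80, 60, 60]);
translate([60, 0, 1040]) cube([80, 60, 60]);
translate([60, 0, 1560]) cube([80, 60, 60]);
translate([140, 0, 0]) cube([60, 60, 2180]);
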